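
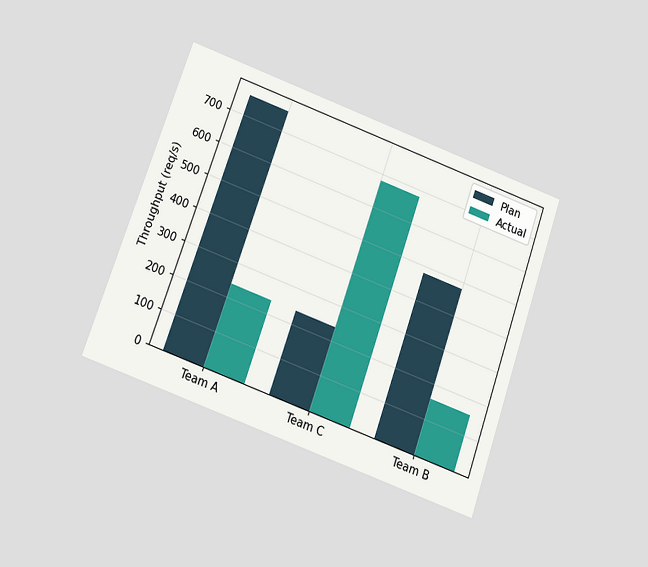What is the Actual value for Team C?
The chart is tilted about 19° clockwise and viewed slightly from below. The Actual bar at Team C reaches 680req/s on the y-axis.

680req/s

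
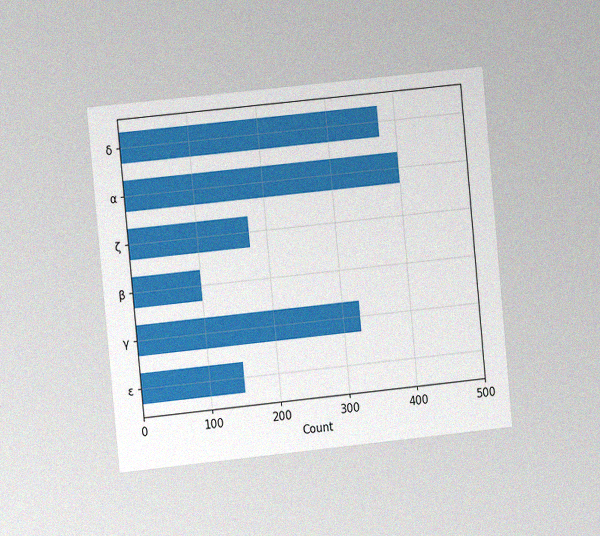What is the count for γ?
325

The chart is tilted about 6° counter-clockwise and viewed slightly from the left, with some photo noise. Reading along the chart's x-axis, the γ bar reaches 325.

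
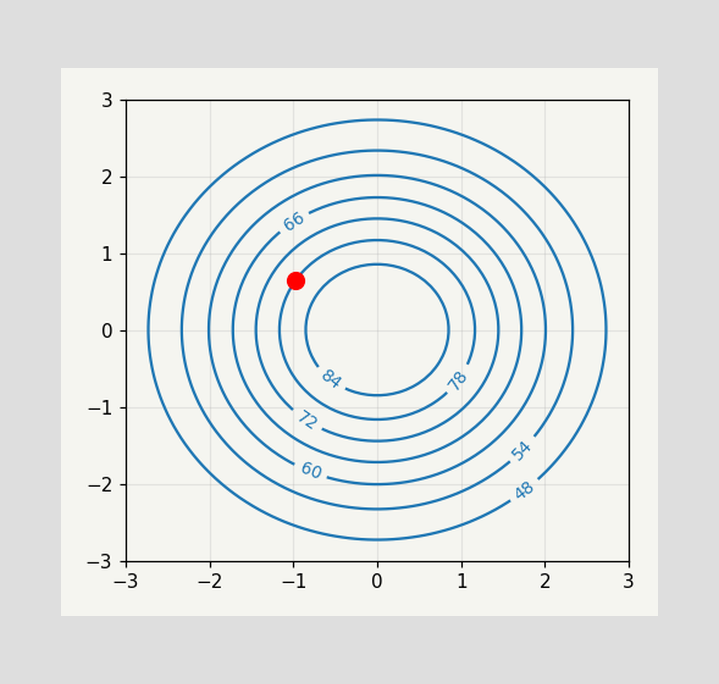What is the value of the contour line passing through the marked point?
The marked point sits on the contour labelled 78.

78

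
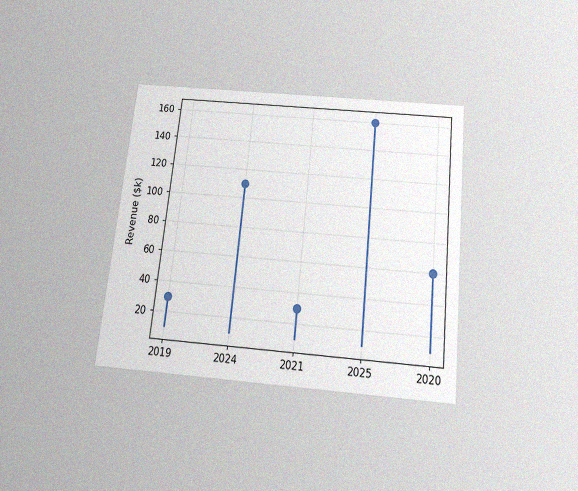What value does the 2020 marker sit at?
$60k

The chart is tilted about 6° clockwise and viewed slightly from below, with some photo noise. The 2020 marker sits at $60k.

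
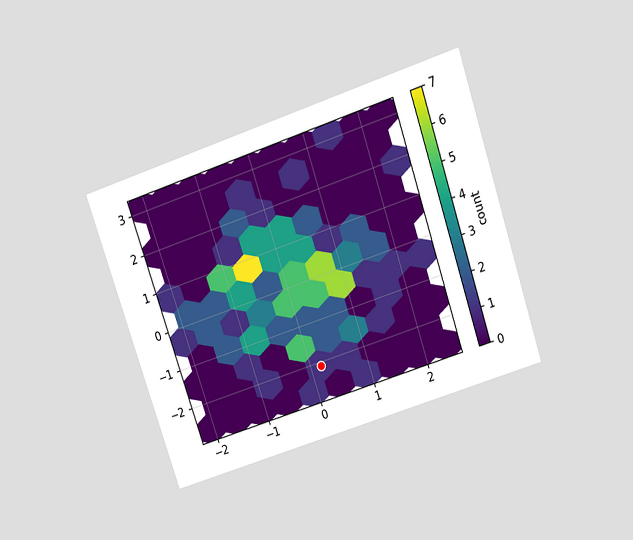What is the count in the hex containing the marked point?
The chart is tilted about 19° counter-clockwise and viewed slightly from above. The marked hex reads 1 on the colorbar.

1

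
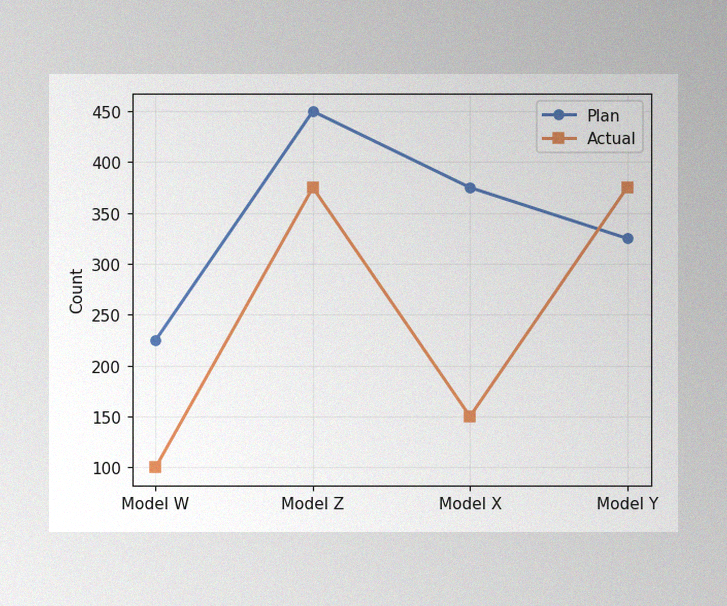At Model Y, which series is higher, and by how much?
Actual, by 50

The image has some photo noise and uneven lighting. At Model Y, Actual sits above the other line by 50.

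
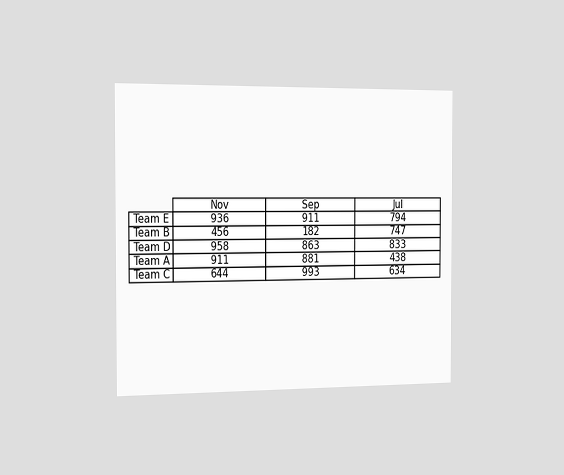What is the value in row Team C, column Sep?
The chart is viewed slightly from the left. The (Team C, Sep) cell reads 993.

993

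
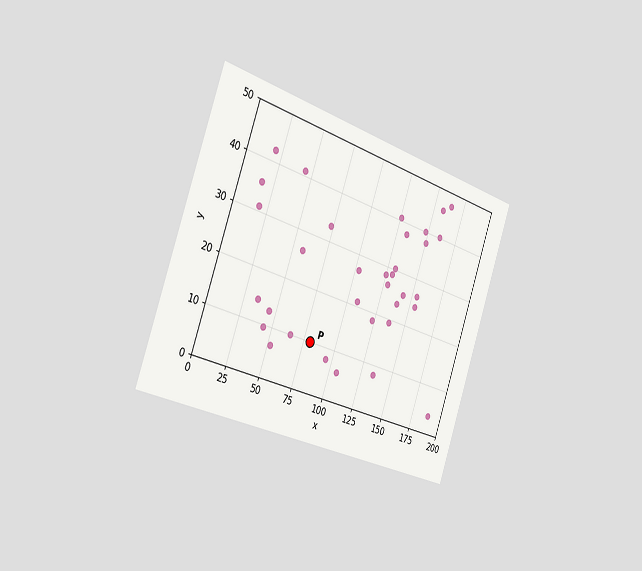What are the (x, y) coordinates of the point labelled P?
The chart is tilted about 19° clockwise and viewed slightly from the left. Following the gridlines from P to each axis, P sits at (80, 10).

(80, 10)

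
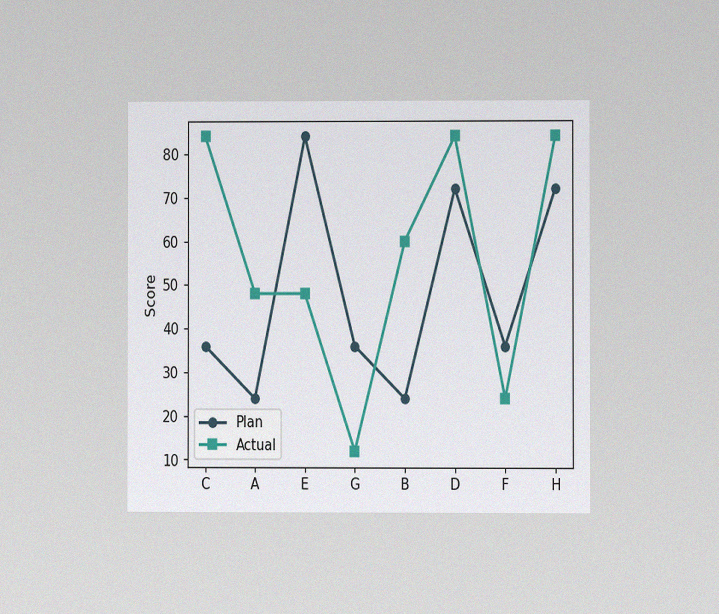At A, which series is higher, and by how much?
Actual, by 24

The chart is viewed at a slight angle, with some photo noise. At A, Actual sits above the other line by 24.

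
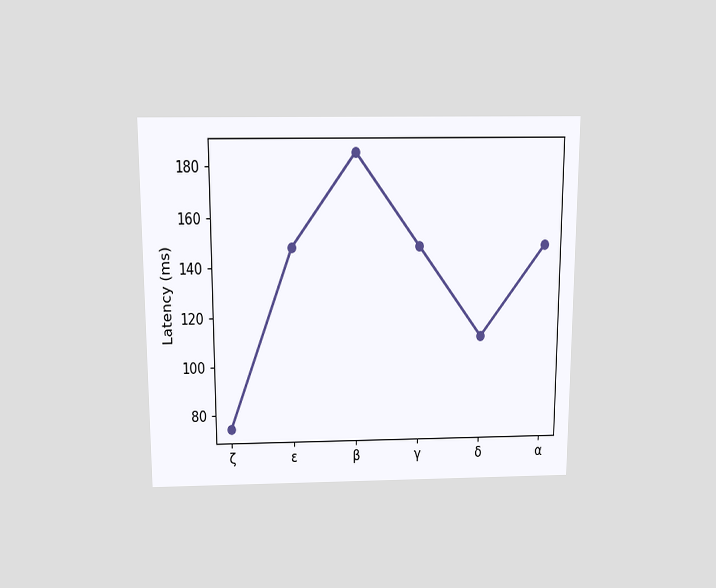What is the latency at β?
The chart is viewed slightly from above. At β, the line is at 185ms.

185ms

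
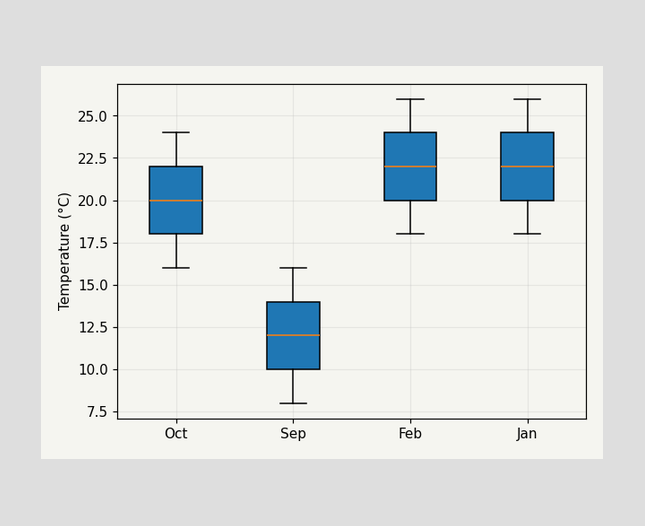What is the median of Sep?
12°C

The median line in the Sep box sits at 12°C.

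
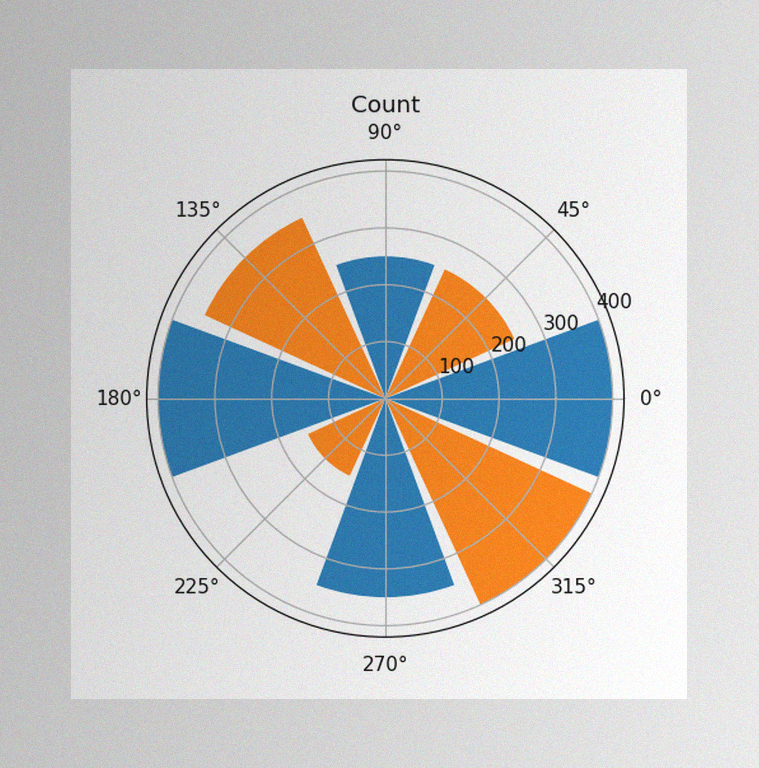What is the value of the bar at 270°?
350

The image has some photo noise and uneven lighting. The bar at 270° reaches 350 on the radial axis.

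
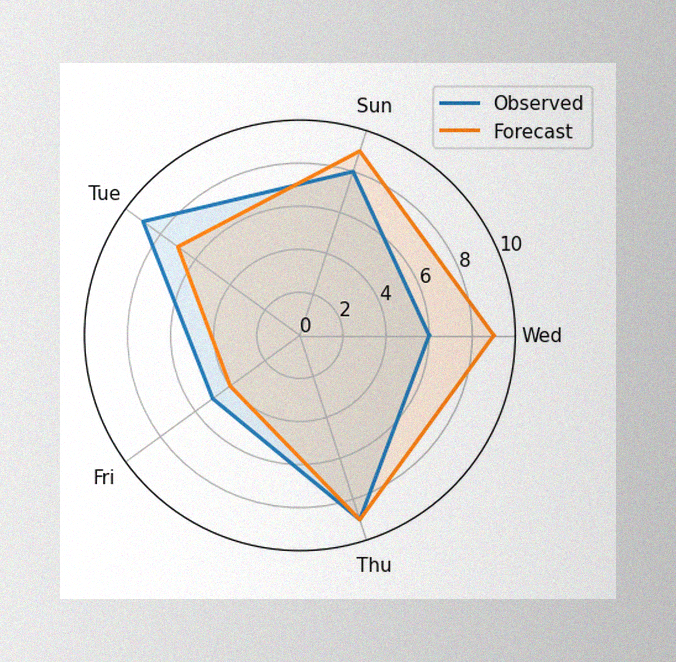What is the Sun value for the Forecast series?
The image has some photo noise and uneven lighting. On the Sun axis, Forecast reaches 9.

9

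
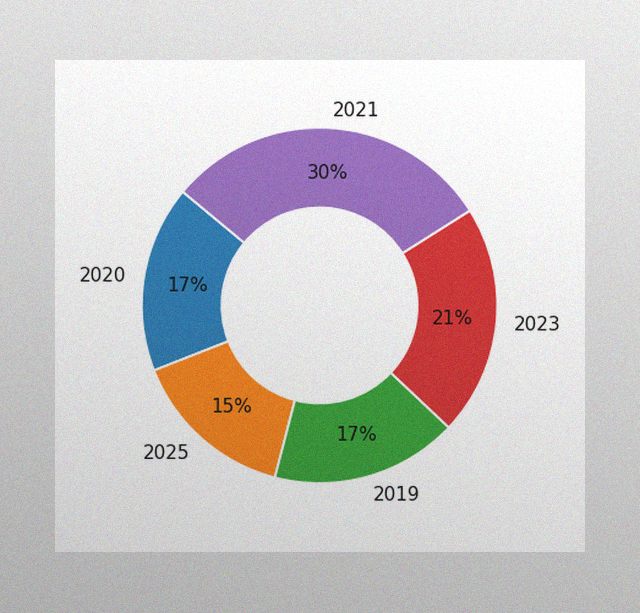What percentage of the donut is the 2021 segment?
30%

The image has some photo noise and uneven lighting. The 2021 segment takes up 30% of the ring.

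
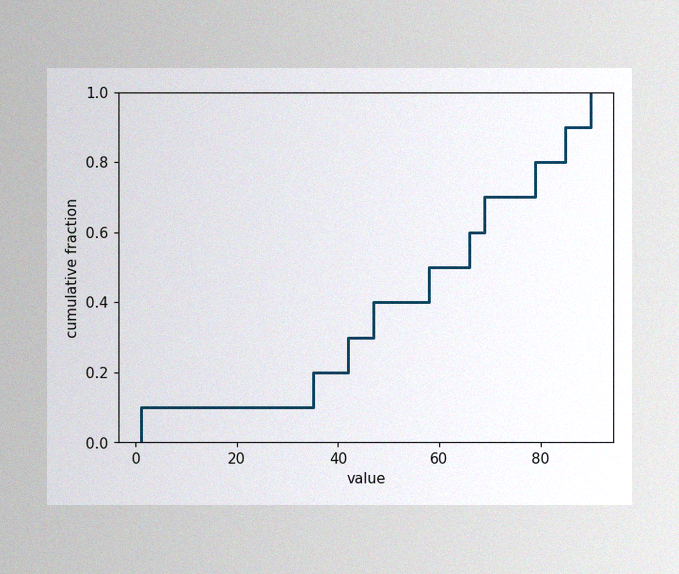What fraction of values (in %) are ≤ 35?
The image has some photo noise and uneven lighting. At x=35 the ECDF step is at 20%.

20%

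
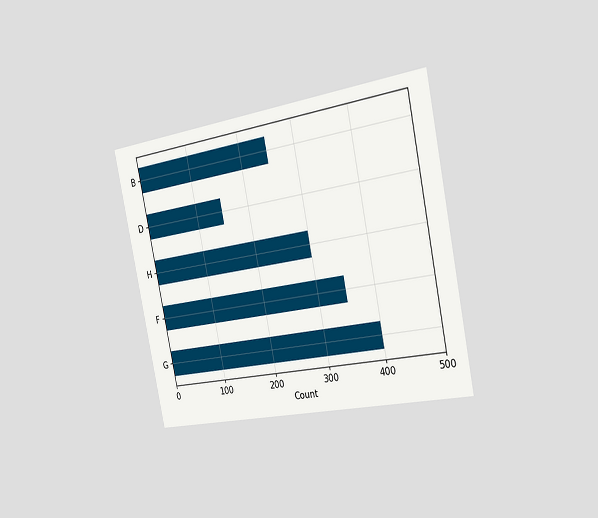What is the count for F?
The chart is tilted about 12° counter-clockwise and viewed slightly from the right. Reading along the chart's x-axis, the F bar reaches 350.

350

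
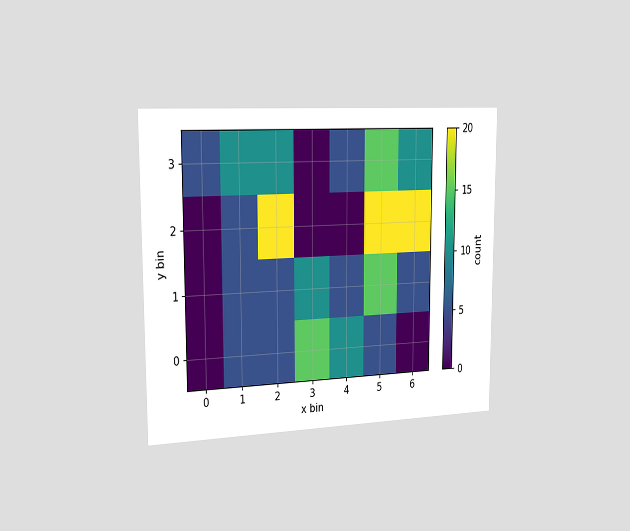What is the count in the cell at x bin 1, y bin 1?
The chart is viewed slightly from the left. Matching the cell (1, 1) against the colorbar gives 5.

5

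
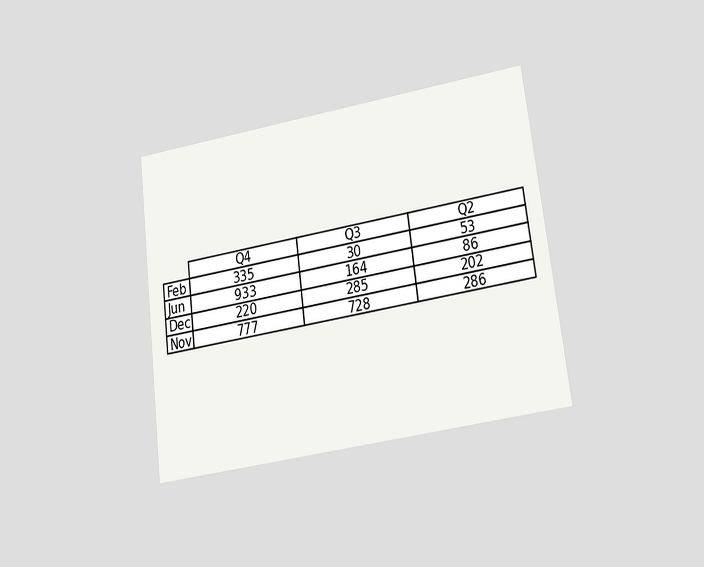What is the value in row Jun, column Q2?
The chart is tilted about 7° counter-clockwise and viewed at a slight angle. The (Jun, Q2) cell reads 86.

86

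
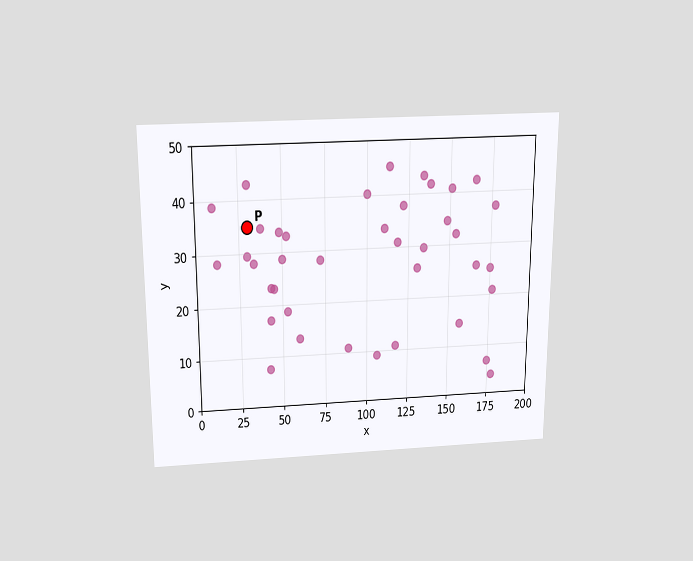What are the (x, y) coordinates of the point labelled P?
(30, 35)

The chart is viewed slightly from above. Following the gridlines from P to each axis, P sits at (30, 35).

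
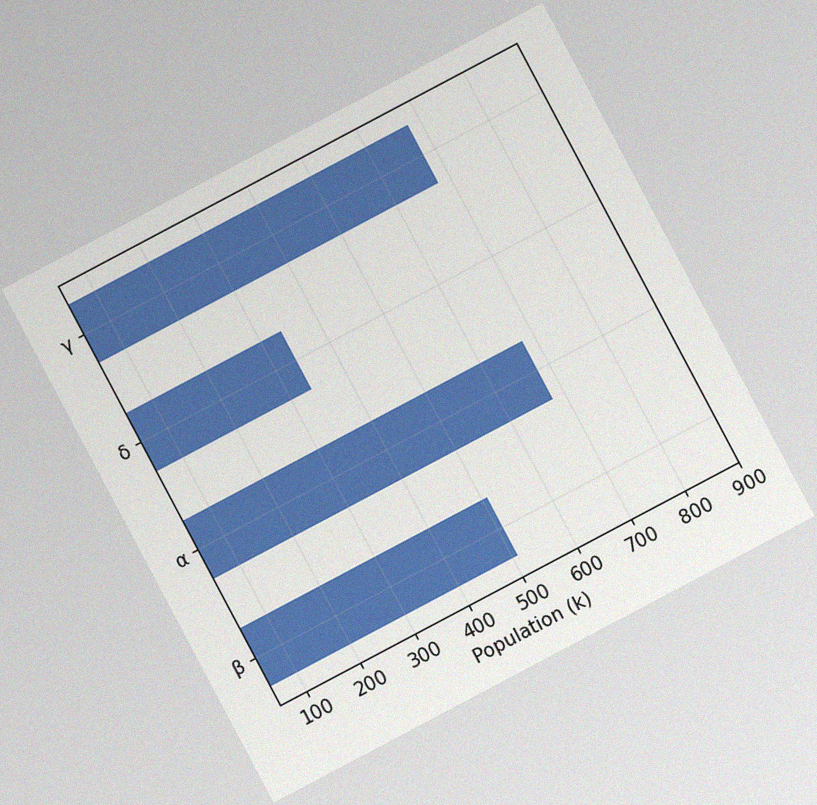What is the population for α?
The chart is tilted about 28° counter-clockwise, with some photo noise. Reading along the chart's x-axis, the α bar reaches 680k.

680k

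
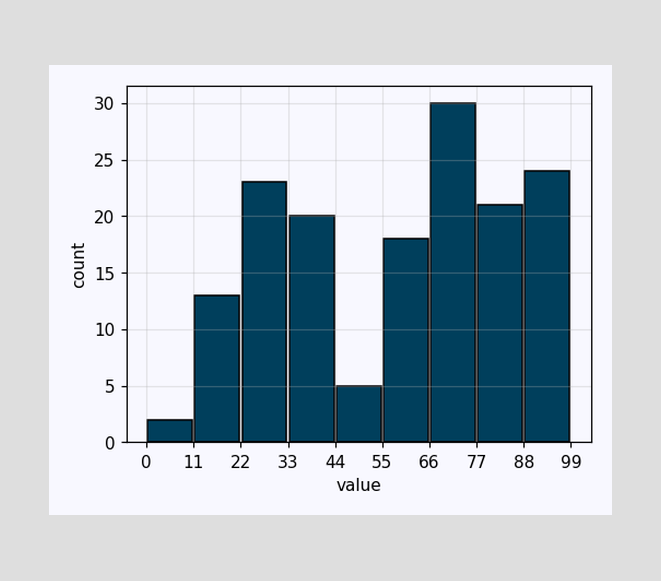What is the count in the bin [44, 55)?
The [44, 55) bin has height 5.

5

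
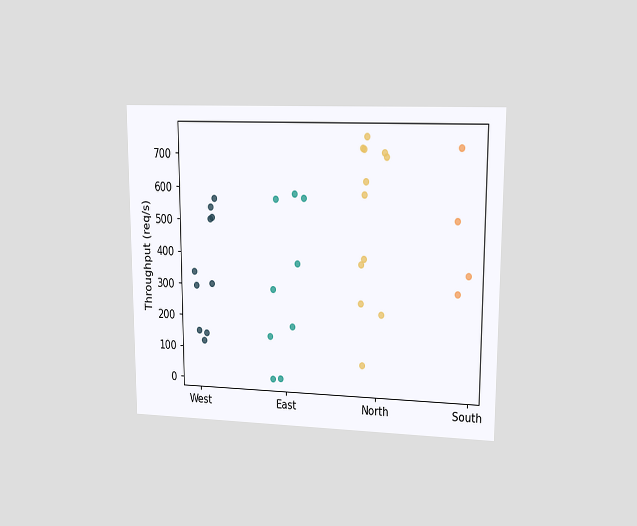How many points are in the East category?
The chart is viewed at a slight angle. Counting the markers in the East column gives 9.

9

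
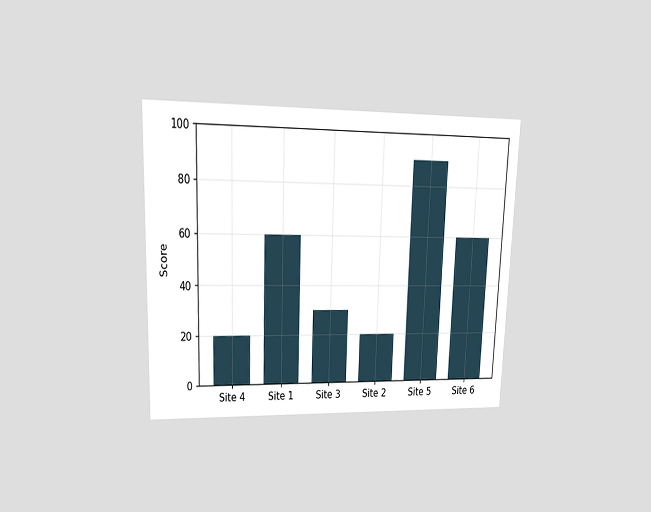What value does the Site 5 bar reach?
The chart is viewed at a slight angle. Reading along the chart's y-axis, the Site 5 bar reaches 90.

90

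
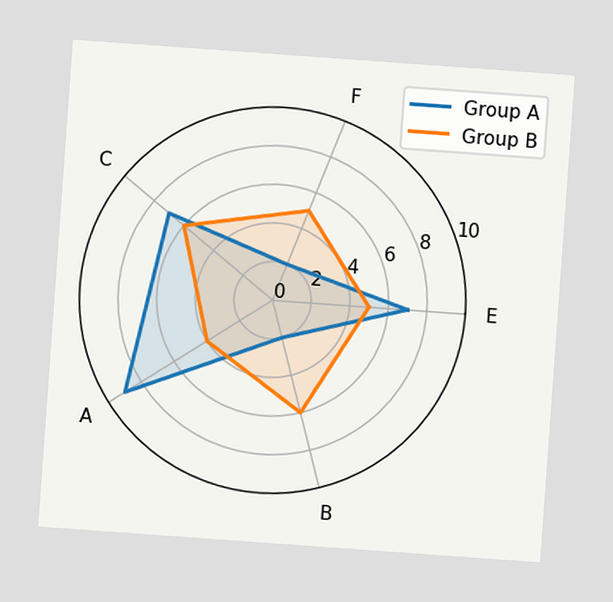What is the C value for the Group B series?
6

The chart is tilted about 4° clockwise. On the C axis, Group B reaches 6.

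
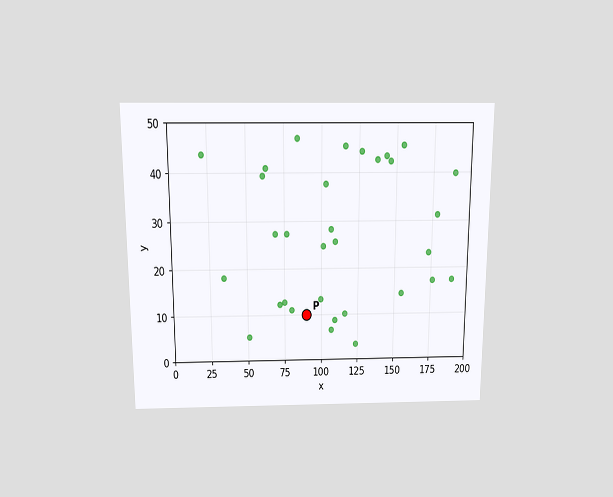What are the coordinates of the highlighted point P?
The chart is viewed slightly from above. Following the gridlines from P to each axis, P sits at (90, 10).

(90, 10)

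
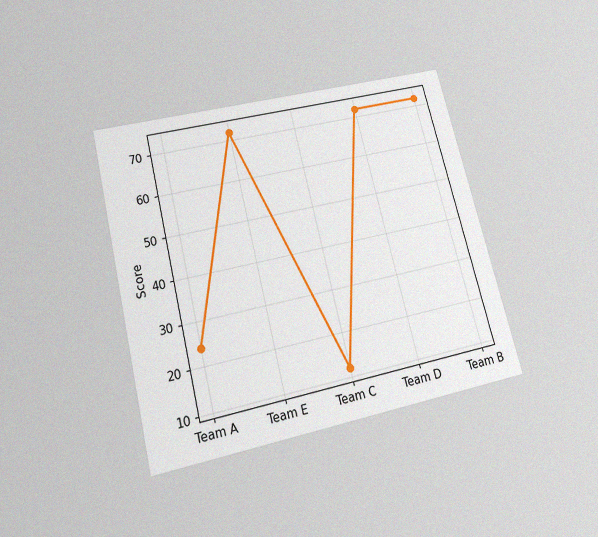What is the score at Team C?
The chart is tilted about 14° counter-clockwise and viewed slightly from below, with some photo noise. At Team C, the line is at 12.

12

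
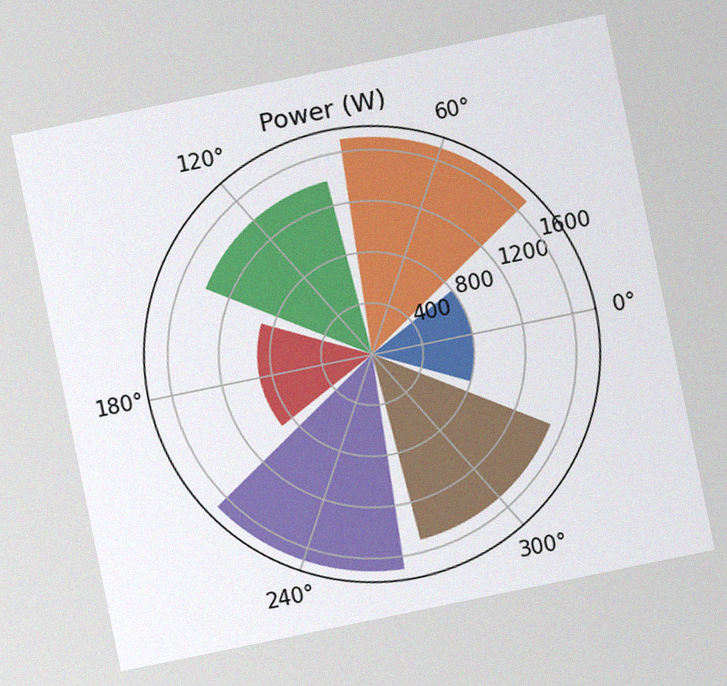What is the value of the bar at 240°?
The chart is tilted about 12° counter-clockwise, with some photo noise. The bar at 240° reaches 1700W on the radial axis.

1700W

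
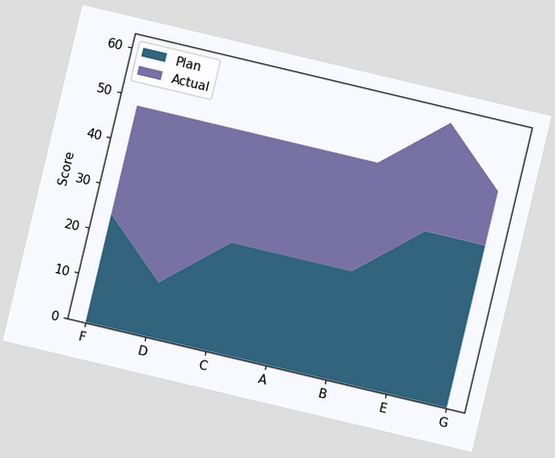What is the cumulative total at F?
48

The chart is tilted about 13° clockwise. The stacked total at F reaches 48.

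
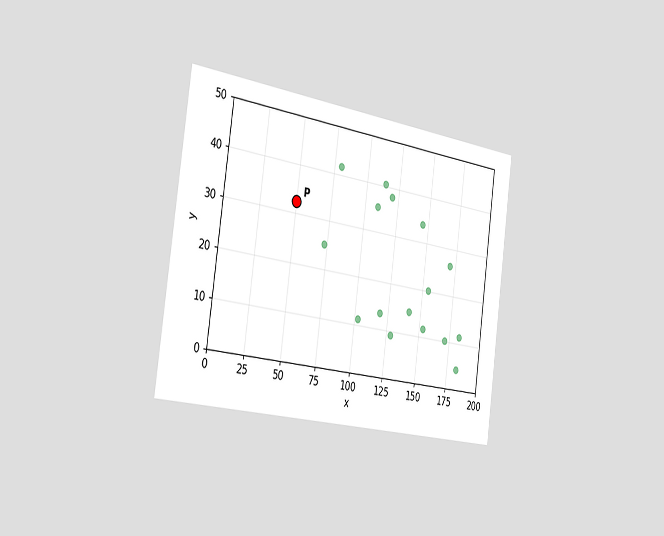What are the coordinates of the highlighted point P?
(50, 32.5)

The chart is tilted about 8° clockwise and viewed slightly from the left. Following the gridlines from P to each axis, P sits at (50, 32.5).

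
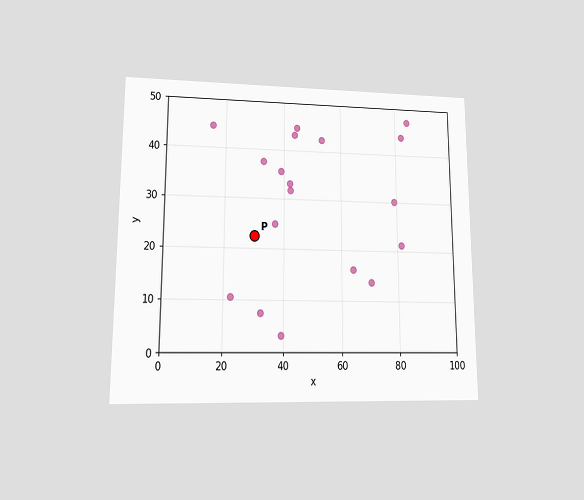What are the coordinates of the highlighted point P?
The chart is viewed at a slight angle. Following the gridlines from P to each axis, P sits at (30, 22.5).

(30, 22.5)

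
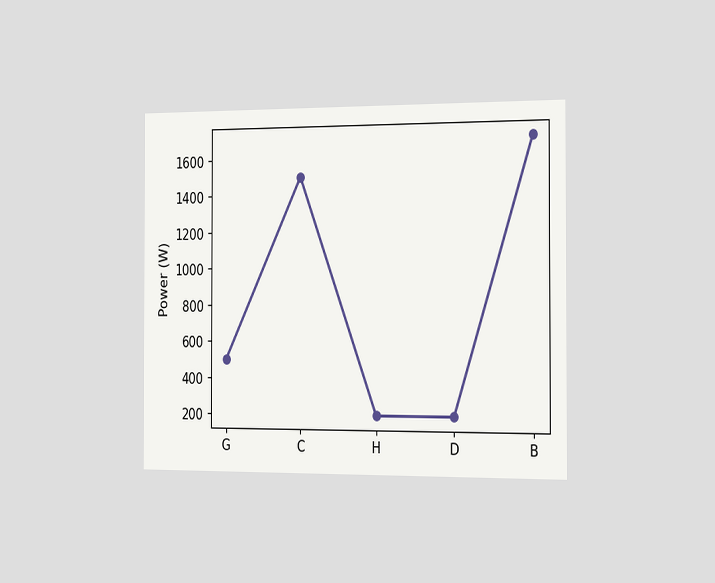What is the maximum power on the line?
1700W

The chart is viewed slightly from the right. The highest point is at B, and reading across to the y-axis gives 1700W.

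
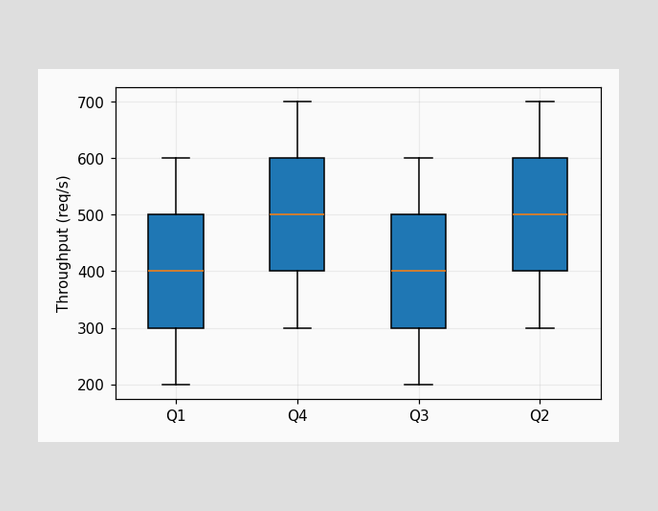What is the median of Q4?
The median line in the Q4 box sits at 500req/s.

500req/s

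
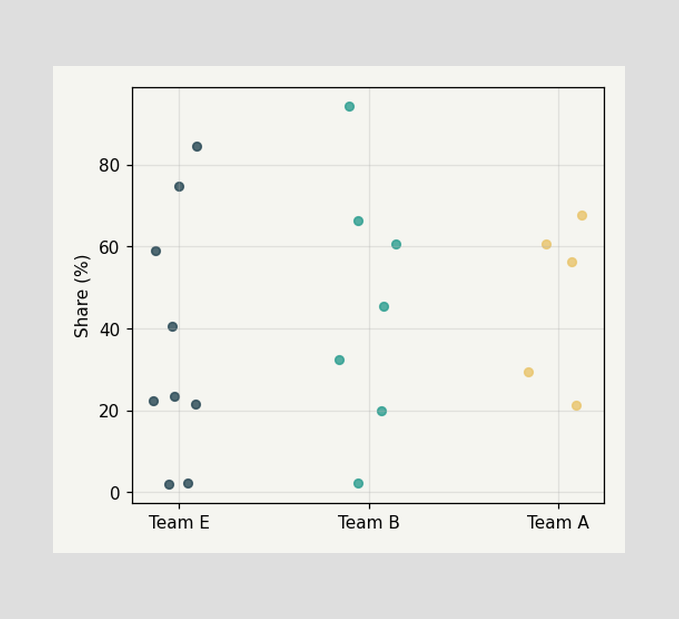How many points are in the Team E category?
Counting the markers in the Team E column gives 9.

9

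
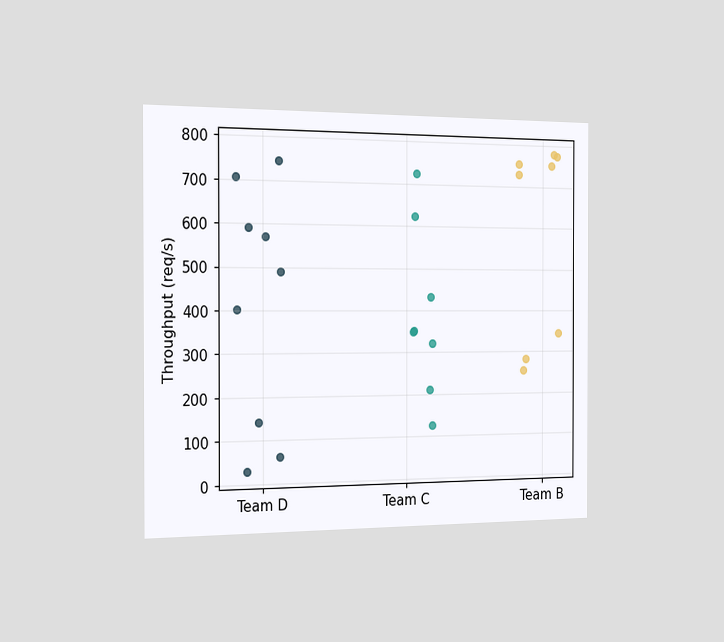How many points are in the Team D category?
9

The chart is viewed slightly from the left. Counting the markers in the Team D column gives 9.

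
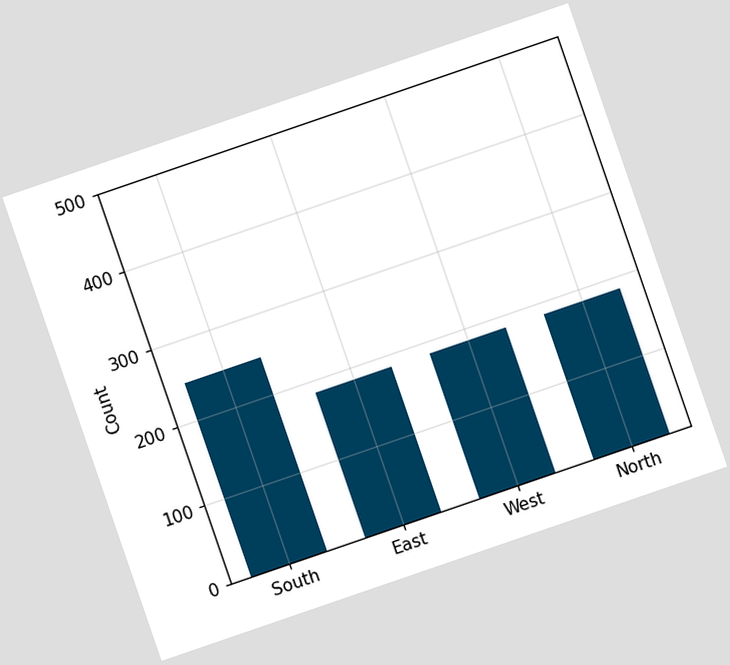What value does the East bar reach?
186

The chart is tilted about 19° counter-clockwise. Reading along the chart's y-axis, the East bar reaches 186.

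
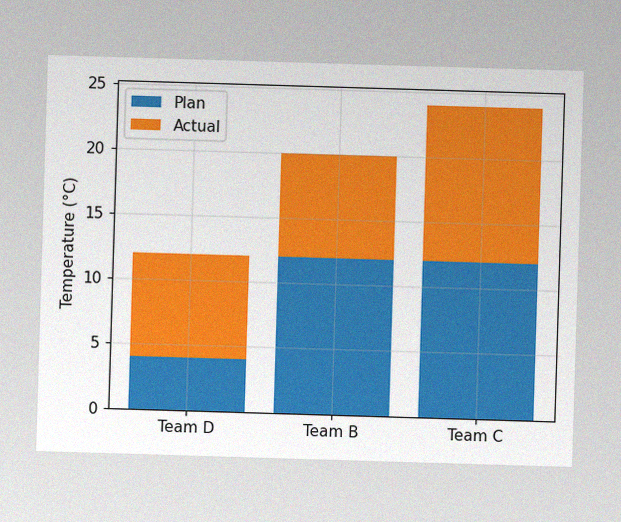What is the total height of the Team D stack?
12°C

The image has some photo noise and uneven lighting. The Team D stack's top reaches 12°C on the y-axis.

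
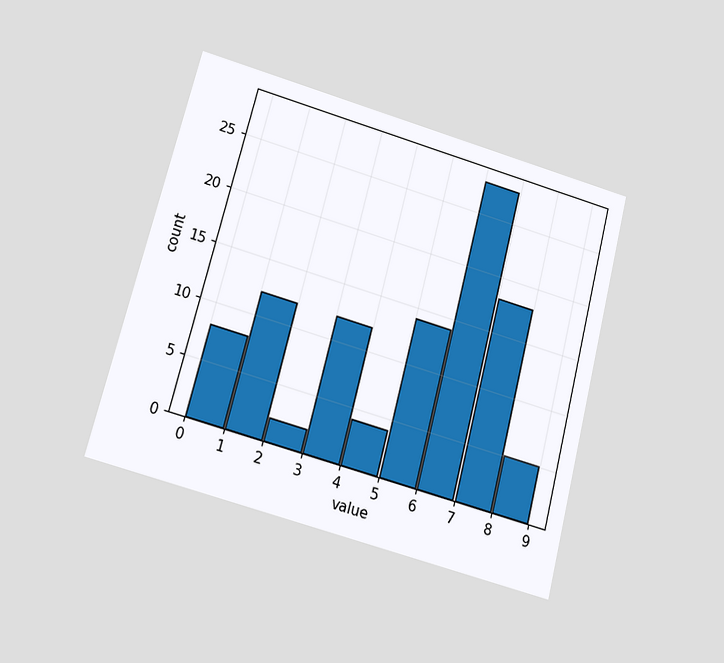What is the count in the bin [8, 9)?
5

The chart is tilted about 14° clockwise and viewed slightly from below. The [8, 9) bin has height 5.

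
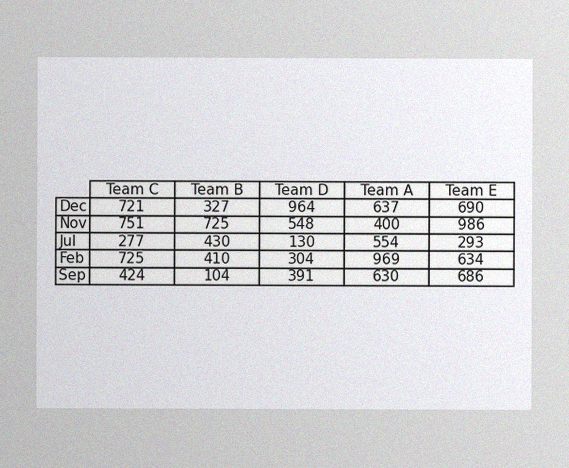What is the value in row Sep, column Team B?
104

The image has some photo noise and uneven lighting. The (Sep, Team B) cell reads 104.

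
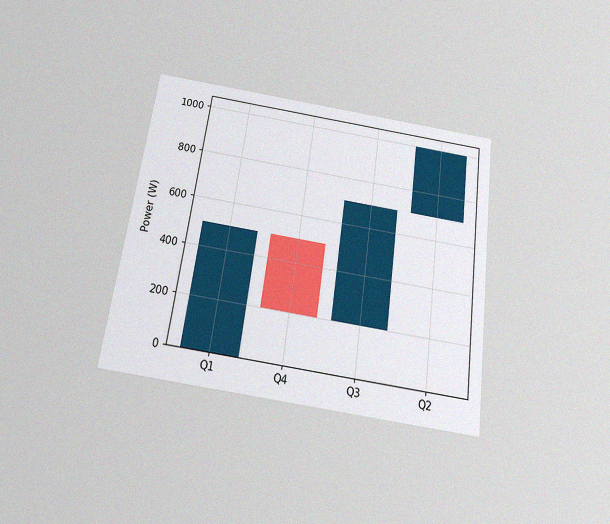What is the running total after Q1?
The chart is tilted about 8° clockwise and viewed slightly from below, with some photo noise. After Q1 the running total reaches 500W.

500W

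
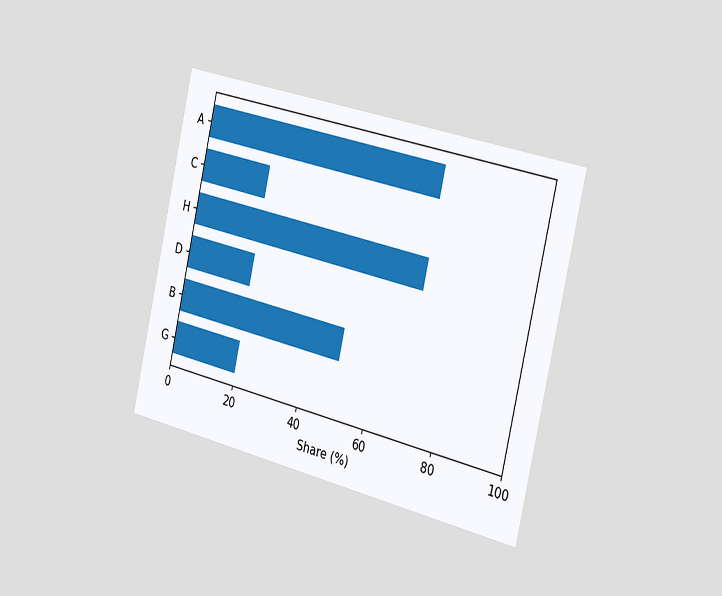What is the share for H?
70%

The chart is tilted about 13° clockwise and viewed slightly from the right. Reading along the chart's x-axis, the H bar reaches 70%.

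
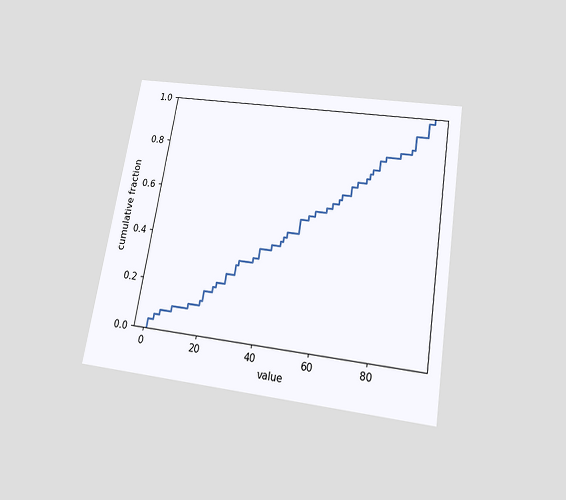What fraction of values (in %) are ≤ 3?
The chart is tilted about 9° clockwise and viewed slightly from below. At x=3 the ECDF step is at 6%.

6%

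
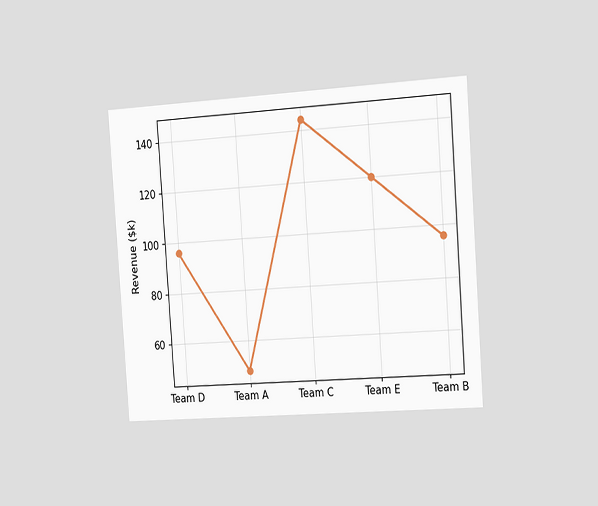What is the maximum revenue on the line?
$144k

The chart is tilted about 4° counter-clockwise and viewed slightly from the right. The highest point is at Team C, and reading across to the y-axis gives $144k.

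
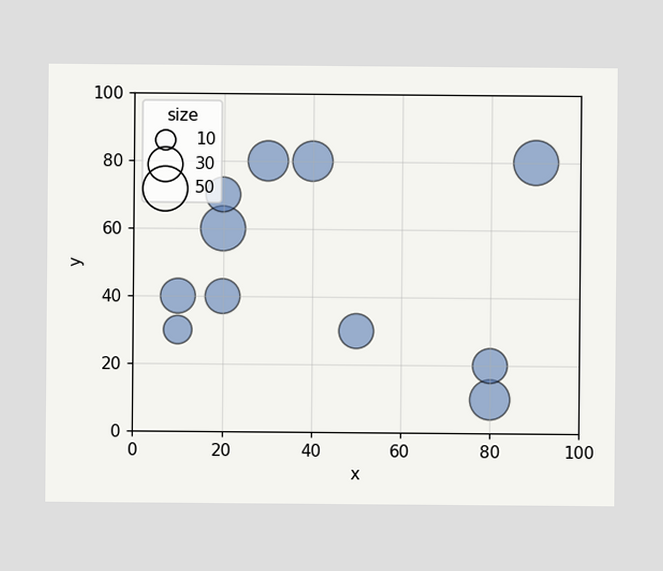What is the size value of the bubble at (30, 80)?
40

Matching the bubble at (30, 80) against the size legend gives 40.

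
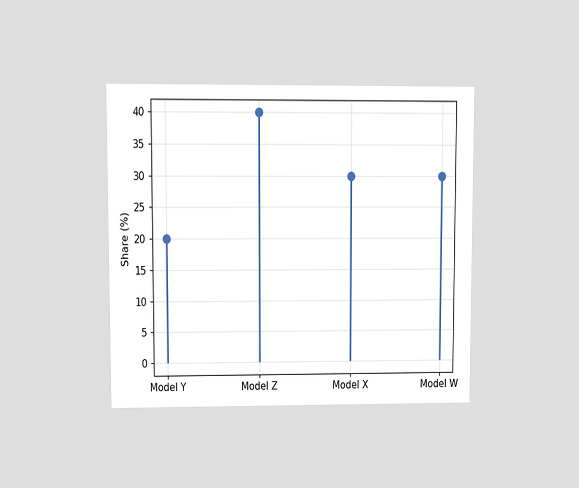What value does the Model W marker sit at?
The chart is viewed at a slight angle. The Model W marker sits at 30%.

30%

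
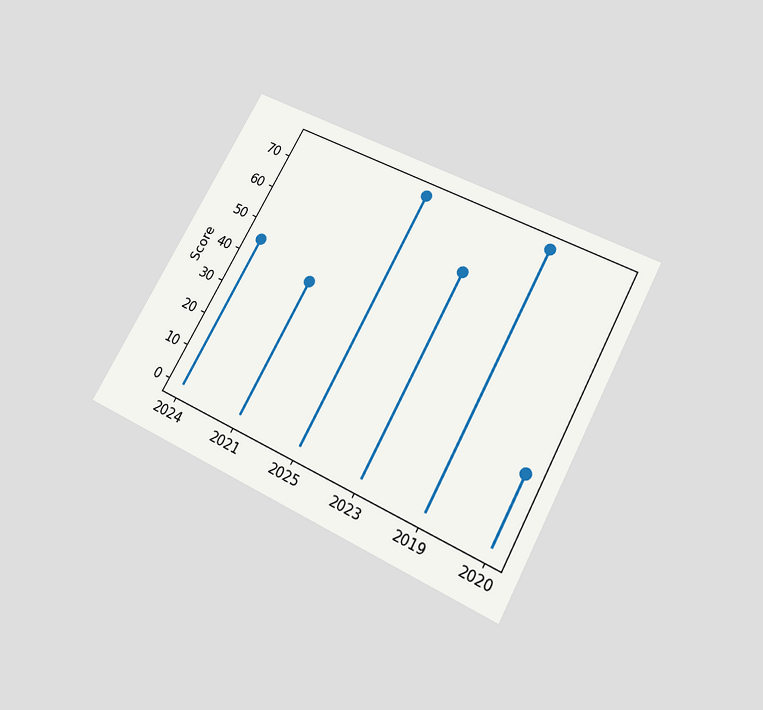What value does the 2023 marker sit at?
The chart is tilted about 28° clockwise and viewed slightly from below. The 2023 marker sits at 60.

60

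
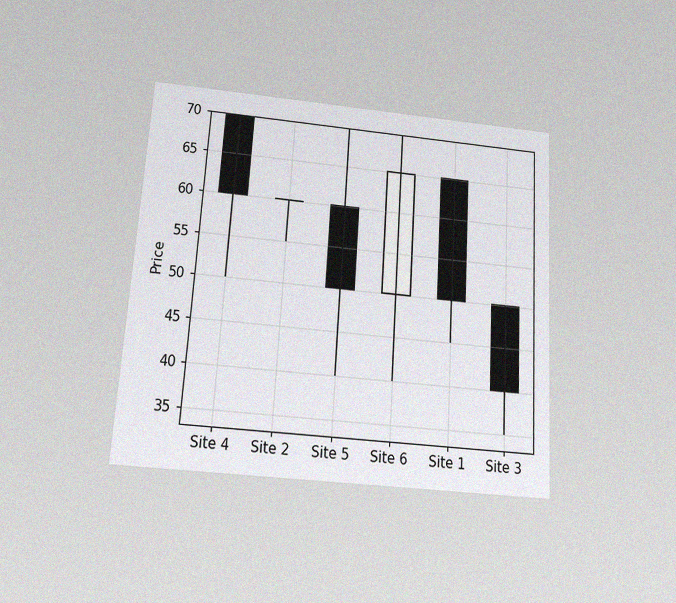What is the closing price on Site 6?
The chart is tilted about 4° clockwise and viewed slightly from below, with some photo noise. The Site 6 candle closes at 65.

65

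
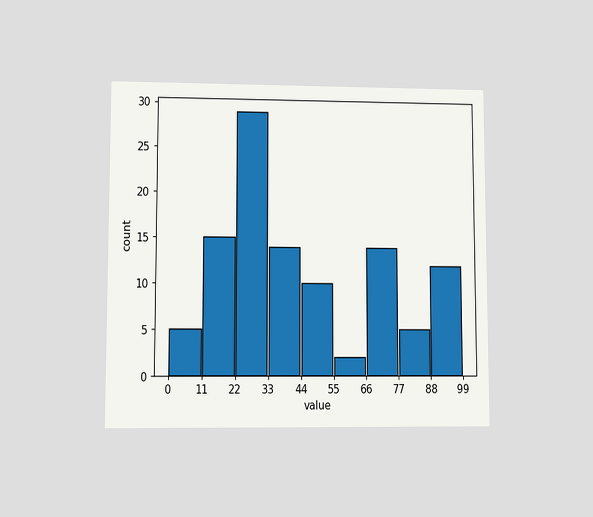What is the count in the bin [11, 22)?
15

The chart is viewed at a slight angle. The [11, 22) bin has height 15.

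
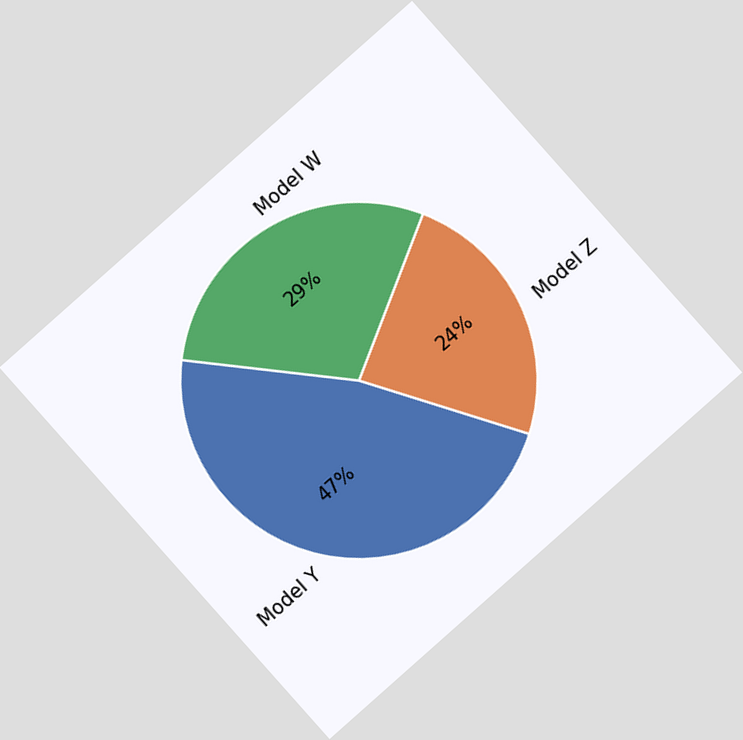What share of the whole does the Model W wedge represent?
29%

The chart is tilted about 42° counter-clockwise. The Model W slice takes up 29% of the pie.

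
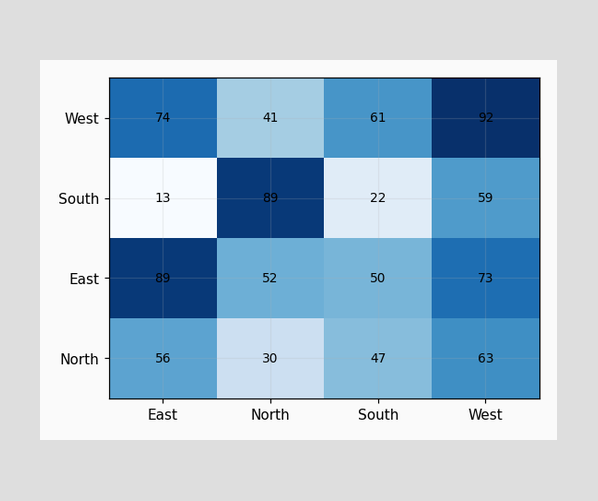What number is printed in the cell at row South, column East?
13

The (South, East) cell reads 13.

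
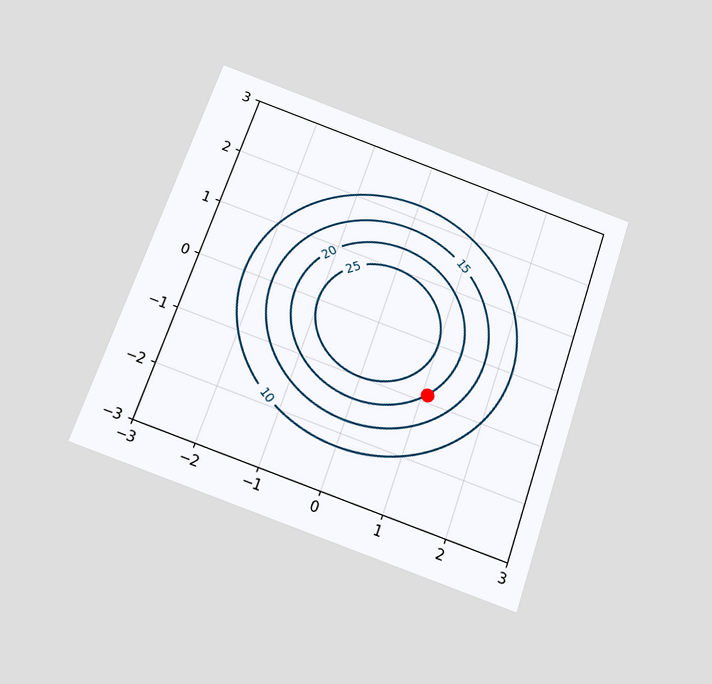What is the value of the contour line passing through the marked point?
The chart is tilted about 19° clockwise and viewed slightly from below. The marked point sits on the contour labelled 20.

20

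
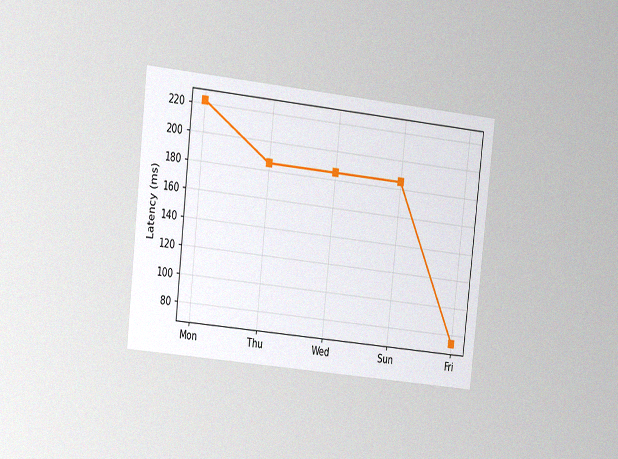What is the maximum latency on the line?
222ms

The chart is tilted about 6° clockwise and viewed slightly from the left, with some photo noise. The highest point is at Mon, and reading across to the y-axis gives 222ms.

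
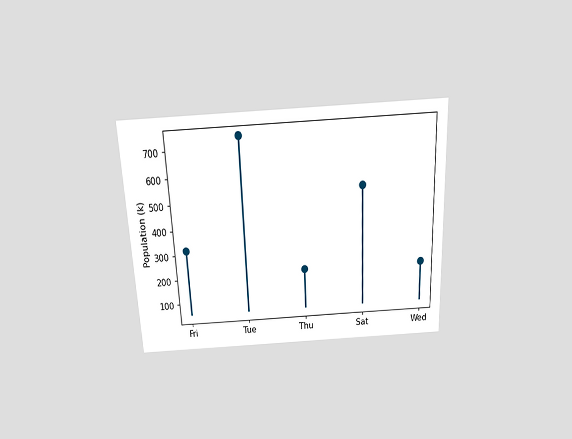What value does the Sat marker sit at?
The chart is tilted about 3° counter-clockwise and viewed slightly from above. The Sat marker sits at 530k.

530k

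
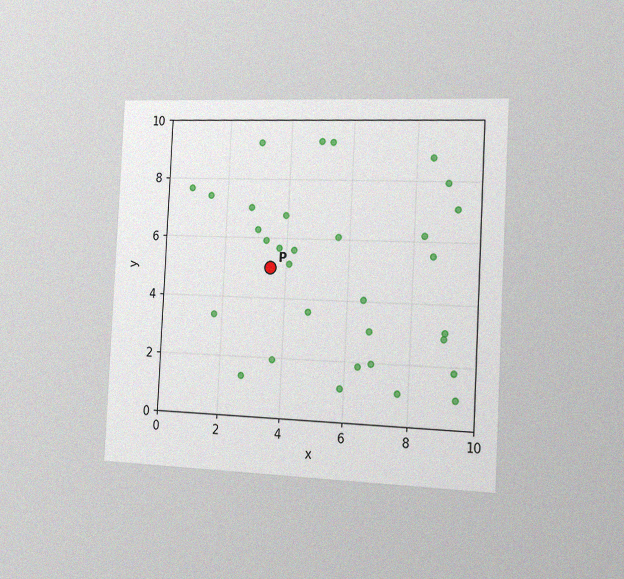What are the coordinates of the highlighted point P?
(3.5, 5)

The chart is tilted about 3° clockwise and viewed slightly from the right, with some photo noise. Following the gridlines from P to each axis, P sits at (3.5, 5).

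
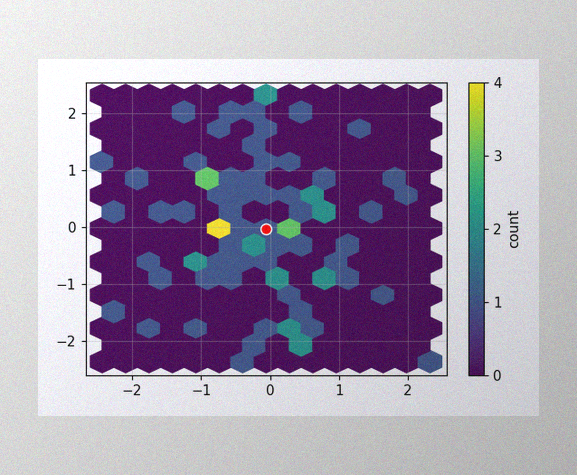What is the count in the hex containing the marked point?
The image has some photo noise and uneven lighting. The marked hex reads 1 on the colorbar.

1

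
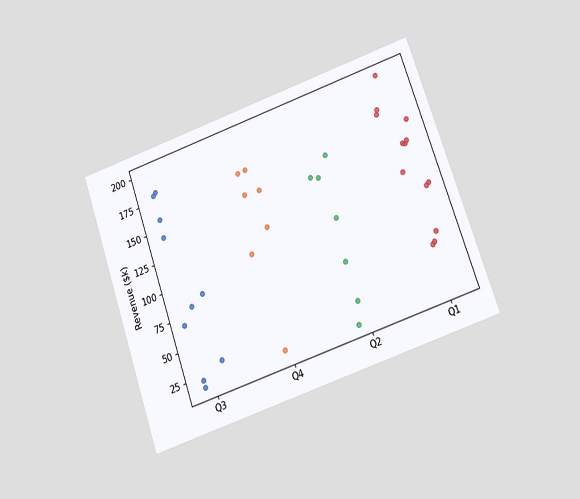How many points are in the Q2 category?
The chart is tilted about 19° counter-clockwise and viewed at a slight angle. Counting the markers in the Q2 column gives 7.

7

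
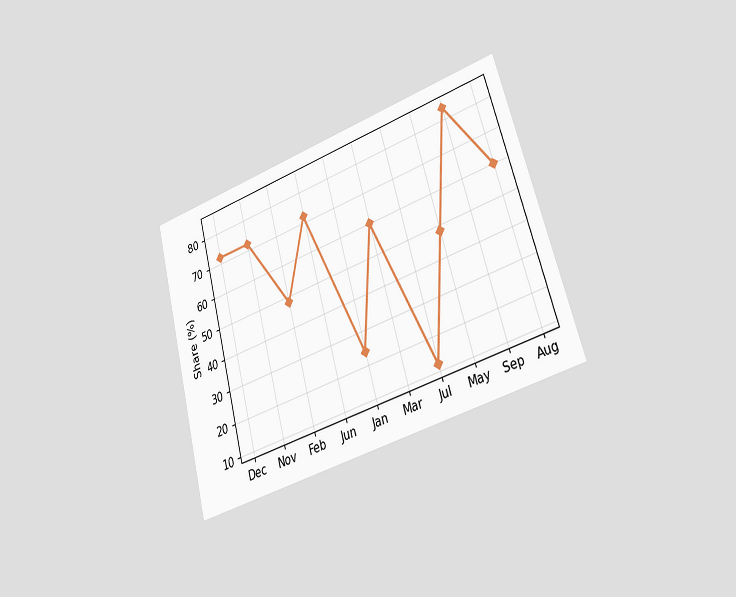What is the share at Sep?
The chart is tilted about 15° counter-clockwise and viewed slightly from the right. At Sep, the line is at 84%.

84%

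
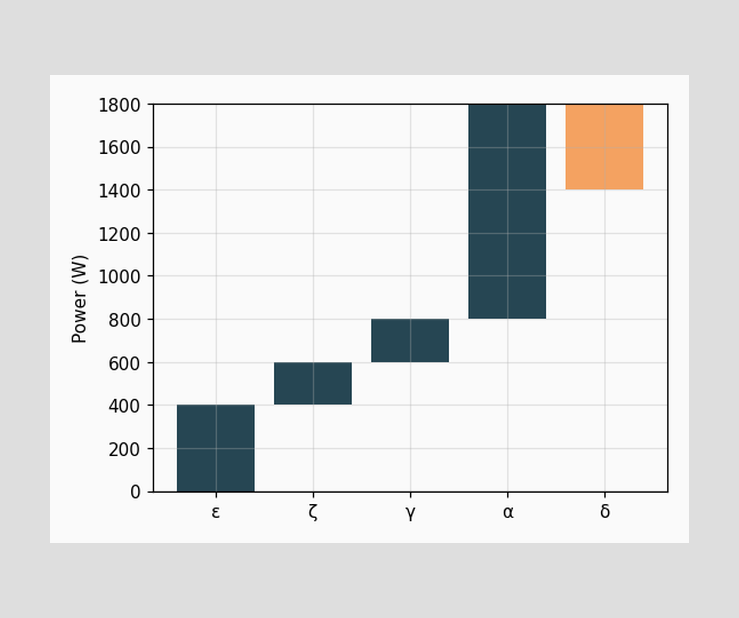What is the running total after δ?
1400W

After δ the running total reaches 1400W.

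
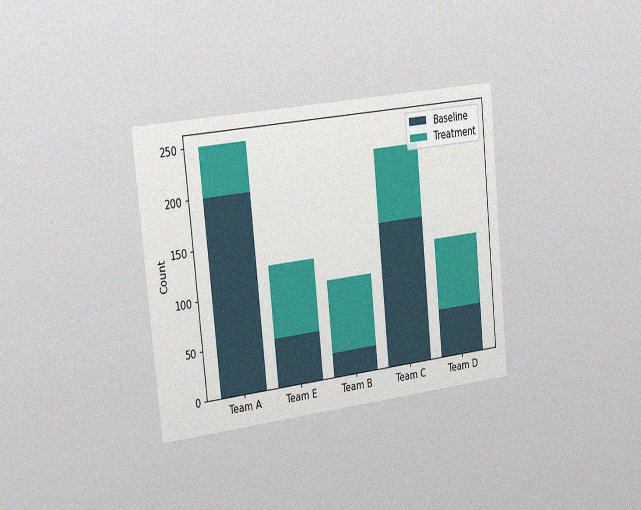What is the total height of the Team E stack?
125

The chart is tilted about 6° counter-clockwise and viewed slightly from the left, with some photo noise. The Team E stack's top reaches 125 on the y-axis.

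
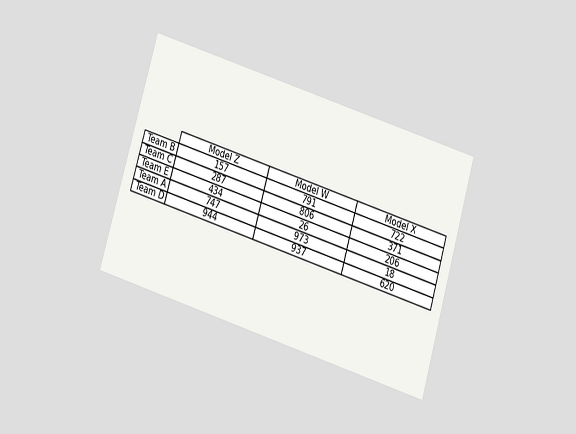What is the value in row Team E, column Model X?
206

The chart is tilted about 17° clockwise and viewed slightly from below. The (Team E, Model X) cell reads 206.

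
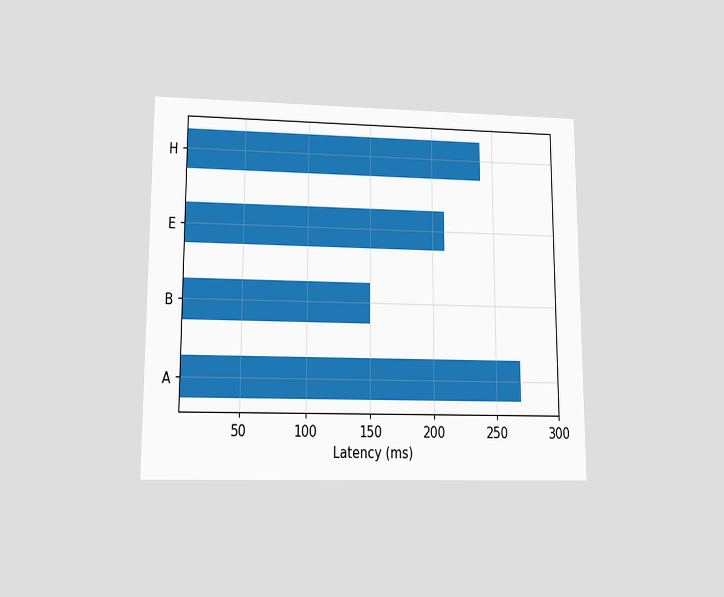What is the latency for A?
270ms

The chart is viewed at a slight angle. Reading along the chart's x-axis, the A bar reaches 270ms.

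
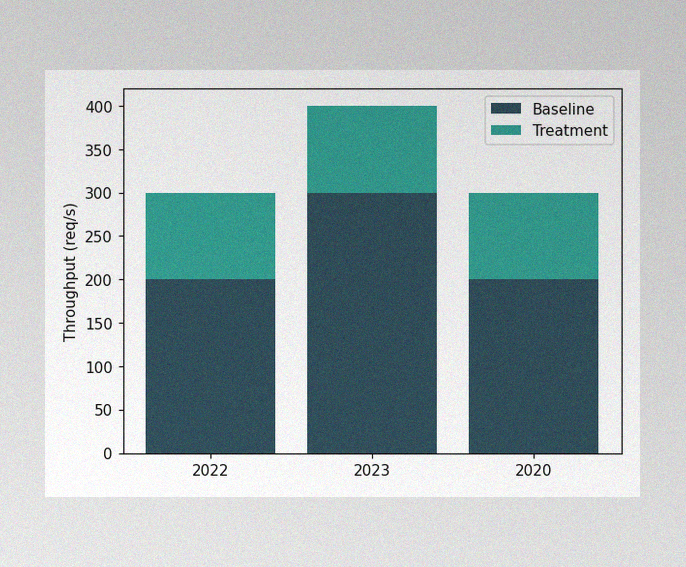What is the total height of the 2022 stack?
300req/s

The image has some photo noise and uneven lighting. The 2022 stack's top reaches 300req/s on the y-axis.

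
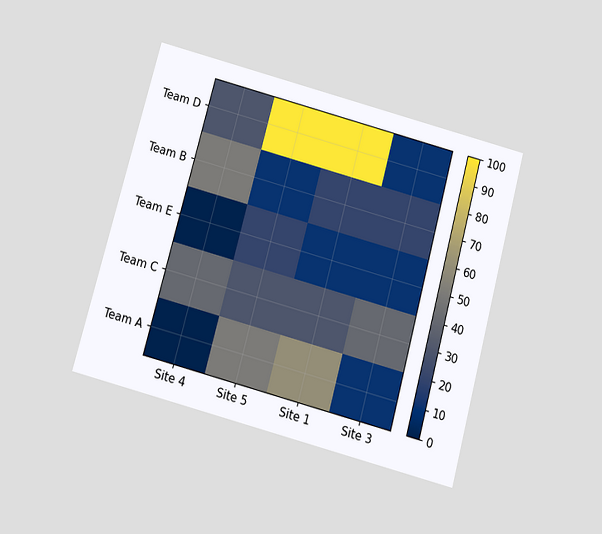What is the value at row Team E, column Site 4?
The chart is tilted about 15° clockwise and viewed slightly from below. Matching cell (Team E, Site 4) against the colorbar gives 0.

0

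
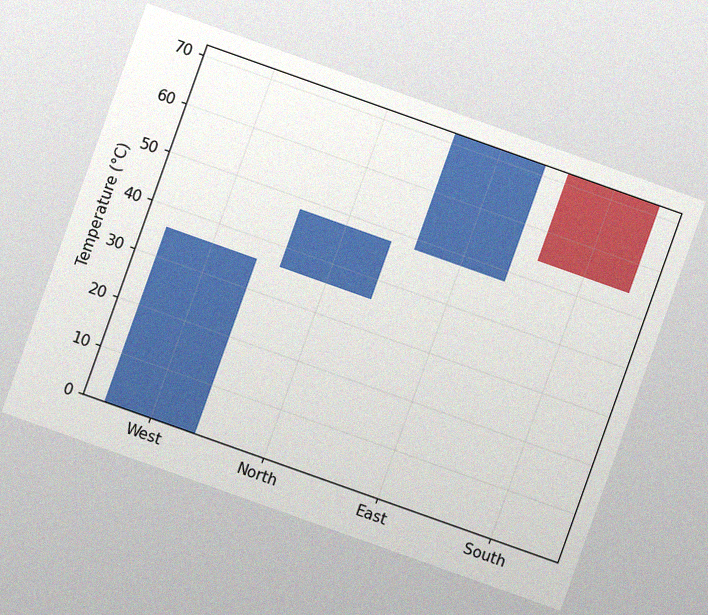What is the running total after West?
36°C

The chart is tilted about 20° clockwise, with some photo noise. After West the running total reaches 36°C.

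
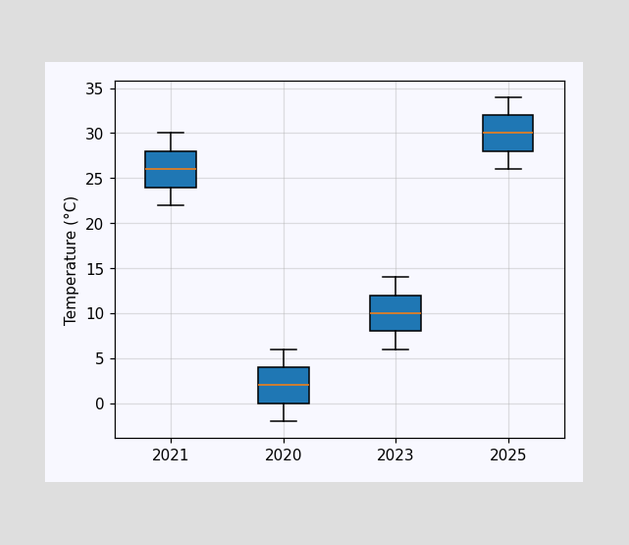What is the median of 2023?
10°C

The median line in the 2023 box sits at 10°C.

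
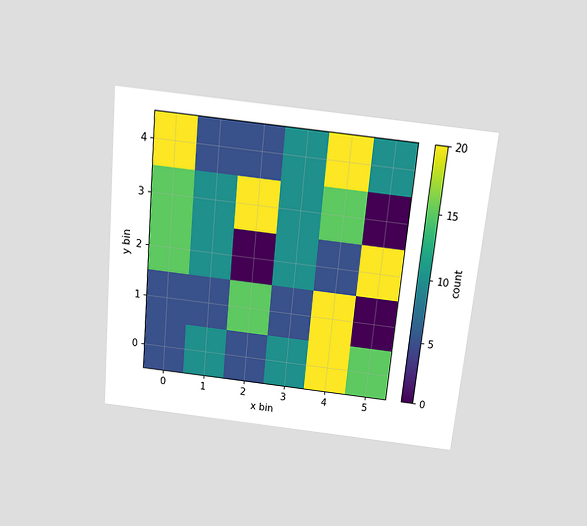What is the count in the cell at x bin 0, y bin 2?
15

The chart is tilted about 6° clockwise and viewed slightly from above. Matching the cell (0, 2) against the colorbar gives 15.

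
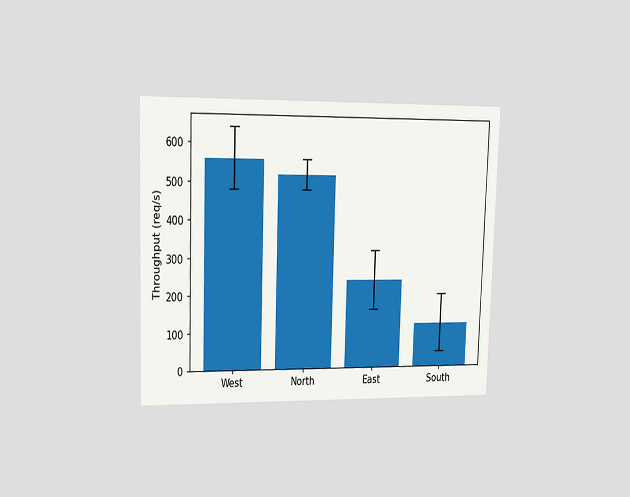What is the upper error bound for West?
640req/s

The chart is viewed slightly from the left. The West bar's upper whisker reaches 640req/s.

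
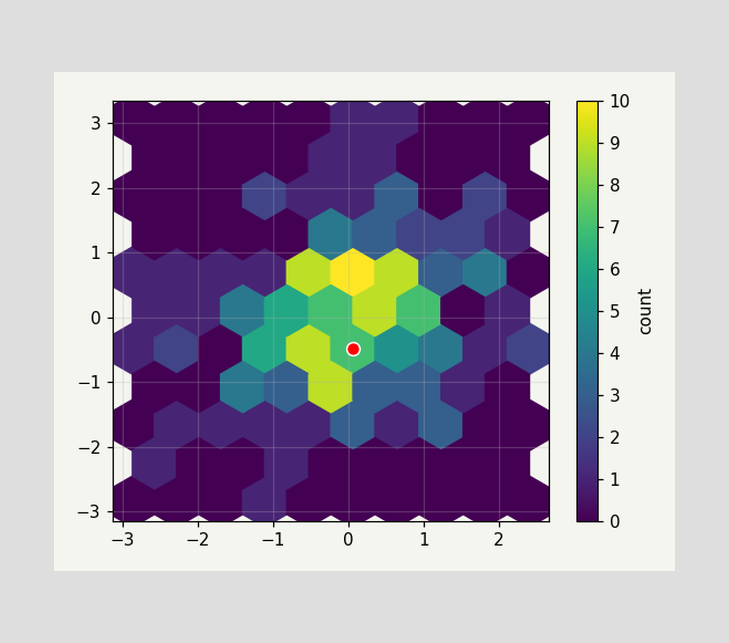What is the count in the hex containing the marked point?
7

The marked hex reads 7 on the colorbar.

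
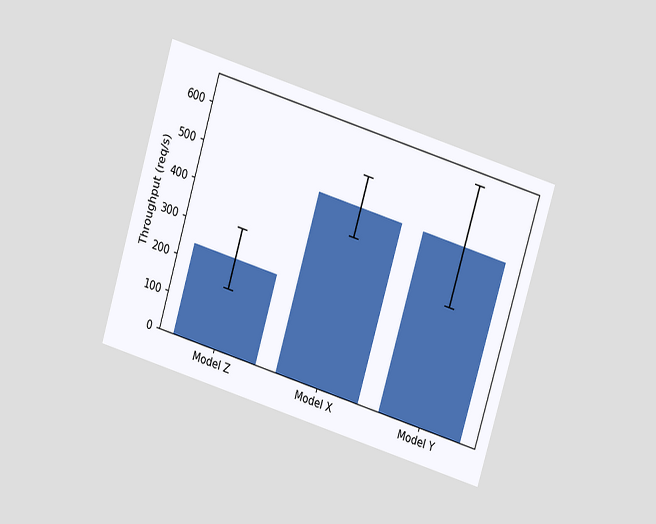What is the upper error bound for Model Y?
The chart is tilted about 17° clockwise and viewed slightly from above. The Model Y bar's upper whisker reaches 640req/s.

640req/s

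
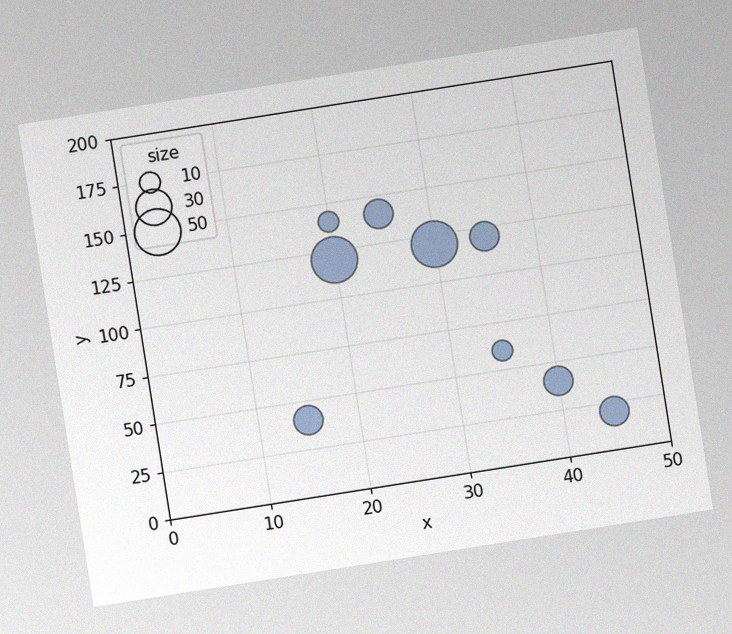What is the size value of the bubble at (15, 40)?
The chart is tilted about 9° counter-clockwise, with some photo noise. Matching the bubble at (15, 40) against the size legend gives 20.

20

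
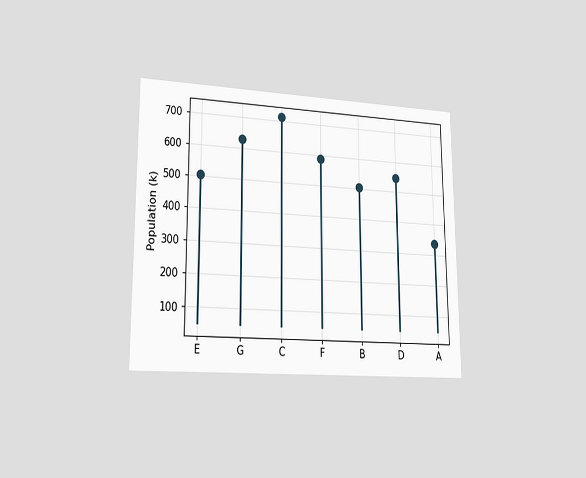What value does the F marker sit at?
The chart is viewed slightly from the left. The F marker sits at 588k.

588k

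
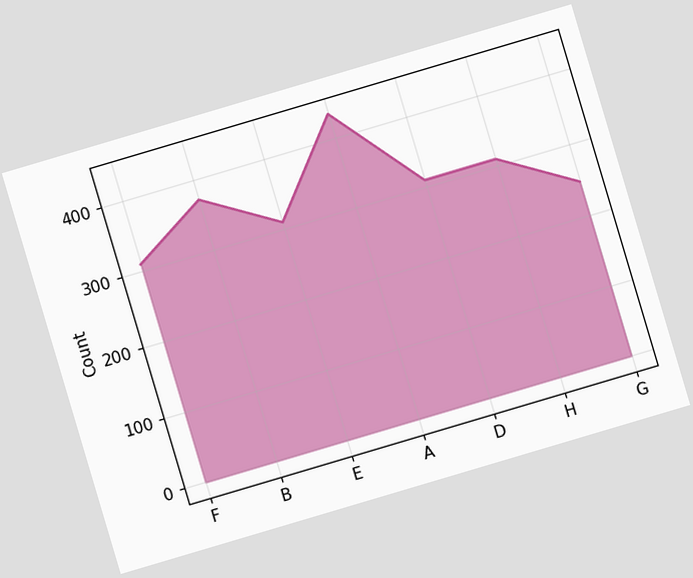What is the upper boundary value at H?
310

The chart is tilted about 17° counter-clockwise. At H the upper boundary is at 310.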